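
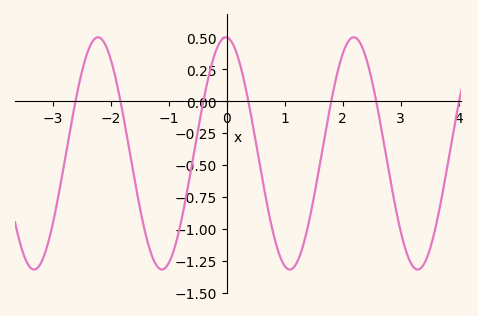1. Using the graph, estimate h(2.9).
-0.8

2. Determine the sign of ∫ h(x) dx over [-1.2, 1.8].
negative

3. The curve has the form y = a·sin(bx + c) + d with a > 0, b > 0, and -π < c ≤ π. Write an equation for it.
y = 0.91sin(2.9x + 1.6) - 0.41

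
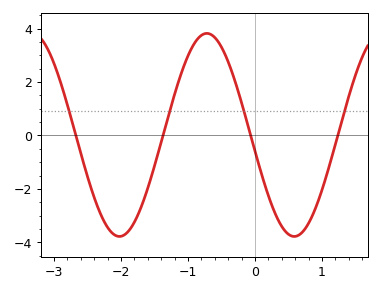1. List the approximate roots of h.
-2.7, -1.4, -0.1, 1.2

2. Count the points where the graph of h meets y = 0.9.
4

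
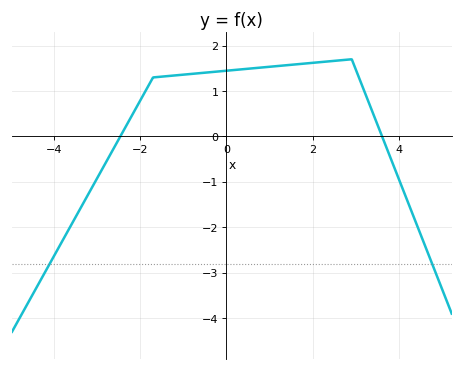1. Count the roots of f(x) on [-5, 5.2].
2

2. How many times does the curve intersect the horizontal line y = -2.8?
2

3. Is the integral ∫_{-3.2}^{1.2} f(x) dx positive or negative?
positive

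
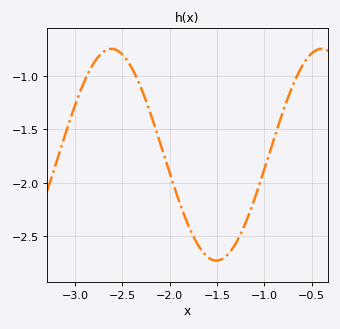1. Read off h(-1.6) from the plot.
-2.7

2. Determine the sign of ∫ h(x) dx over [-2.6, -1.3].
negative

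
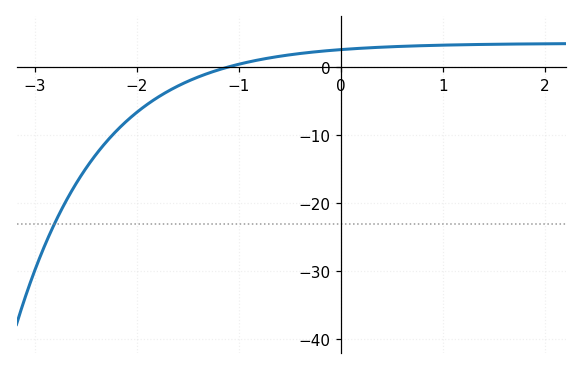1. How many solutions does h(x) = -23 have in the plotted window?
1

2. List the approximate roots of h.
-1.1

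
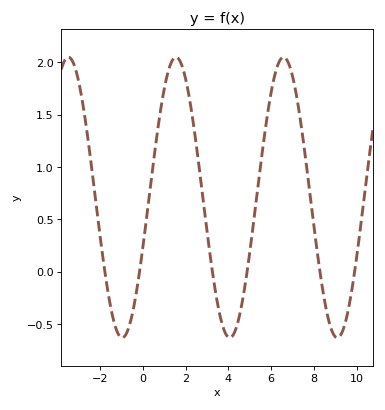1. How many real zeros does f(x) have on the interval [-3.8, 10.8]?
6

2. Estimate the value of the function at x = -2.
0.35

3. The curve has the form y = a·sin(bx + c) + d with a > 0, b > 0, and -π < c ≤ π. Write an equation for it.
y = 1.34sin(1.2x - 0.37) + 0.71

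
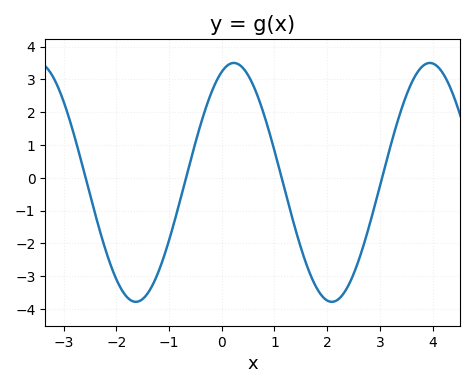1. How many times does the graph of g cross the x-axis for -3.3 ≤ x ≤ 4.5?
4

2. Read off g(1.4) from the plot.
-1.57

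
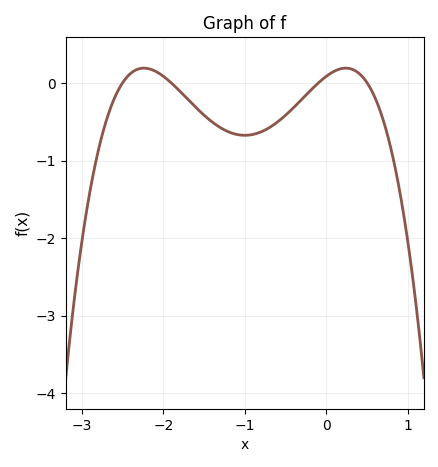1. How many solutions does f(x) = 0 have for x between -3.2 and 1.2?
4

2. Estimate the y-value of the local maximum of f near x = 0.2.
0.2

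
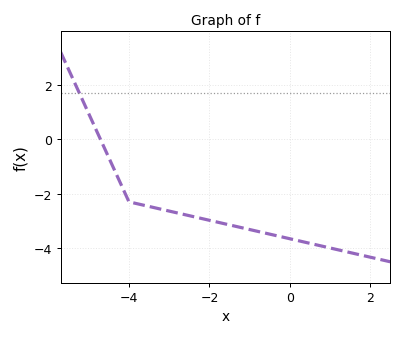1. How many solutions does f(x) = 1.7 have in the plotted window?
1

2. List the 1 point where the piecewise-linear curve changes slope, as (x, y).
(-4, -2.3)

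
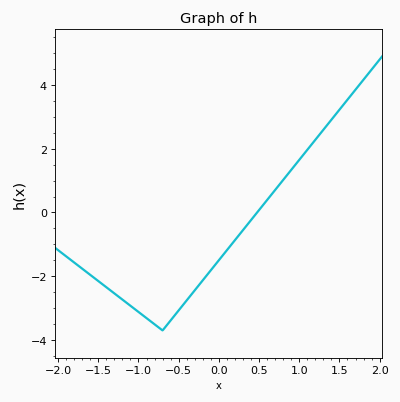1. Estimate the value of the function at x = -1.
-3.2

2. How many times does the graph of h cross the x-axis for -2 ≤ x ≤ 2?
1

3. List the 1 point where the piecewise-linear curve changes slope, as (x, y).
(-0.7, -3.7)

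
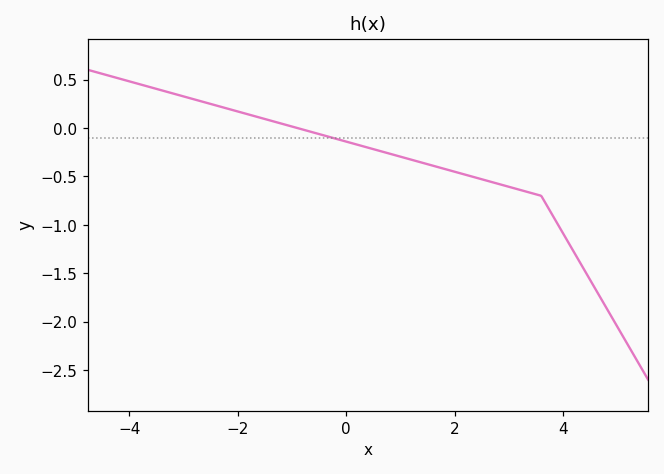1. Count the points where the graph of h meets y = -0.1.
1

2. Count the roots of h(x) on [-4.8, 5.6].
1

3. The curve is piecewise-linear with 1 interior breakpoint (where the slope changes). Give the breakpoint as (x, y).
(3.6, -0.7)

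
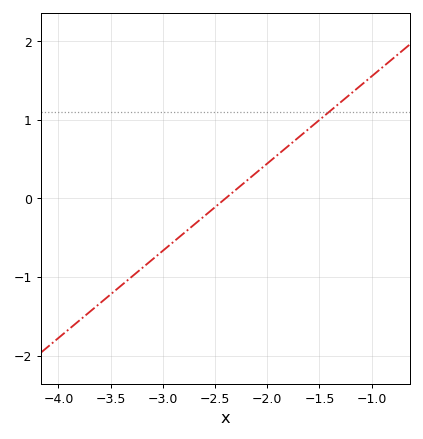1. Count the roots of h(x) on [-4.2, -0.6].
1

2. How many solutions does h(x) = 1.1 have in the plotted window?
1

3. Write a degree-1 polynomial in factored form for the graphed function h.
y = 1.11(x + 2.4)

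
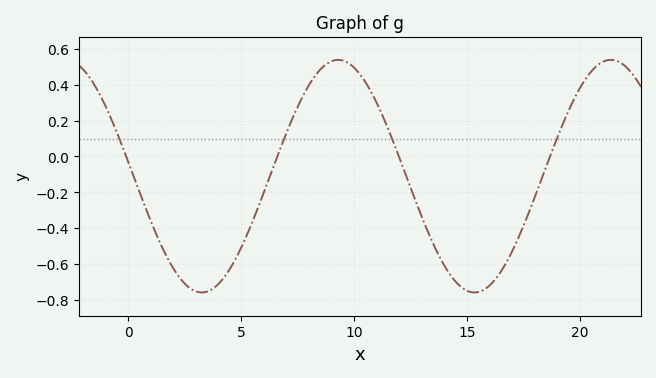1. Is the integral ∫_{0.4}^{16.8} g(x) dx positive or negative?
negative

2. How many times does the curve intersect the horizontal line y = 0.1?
4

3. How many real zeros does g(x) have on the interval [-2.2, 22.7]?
4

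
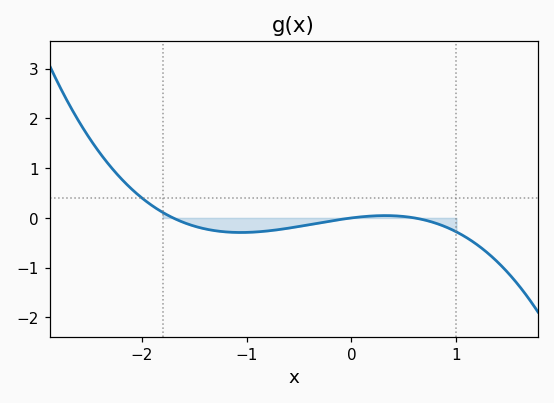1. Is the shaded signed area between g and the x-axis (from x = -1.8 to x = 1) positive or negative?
negative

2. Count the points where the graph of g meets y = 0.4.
1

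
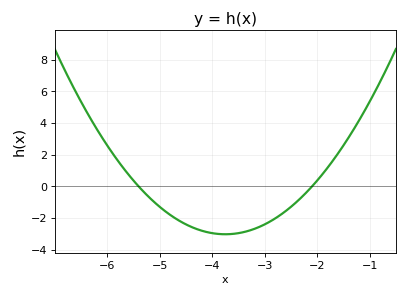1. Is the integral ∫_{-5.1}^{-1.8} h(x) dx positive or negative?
negative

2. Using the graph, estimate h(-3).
-2.4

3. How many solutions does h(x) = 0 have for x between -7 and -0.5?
2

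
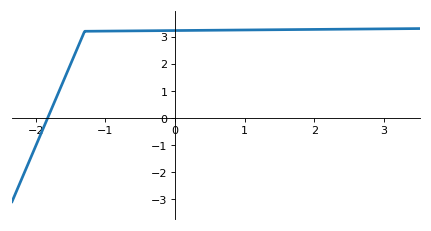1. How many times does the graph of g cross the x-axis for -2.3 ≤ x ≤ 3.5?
1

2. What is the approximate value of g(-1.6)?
1.39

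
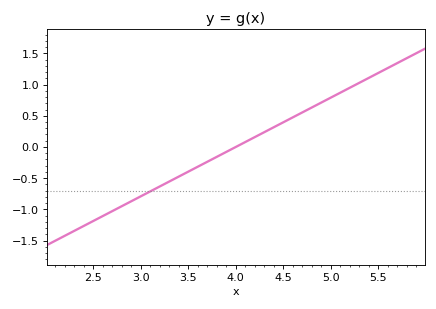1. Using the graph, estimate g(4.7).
0.553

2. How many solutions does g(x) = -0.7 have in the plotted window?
1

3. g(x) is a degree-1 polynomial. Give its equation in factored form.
y = 0.79(x - 4)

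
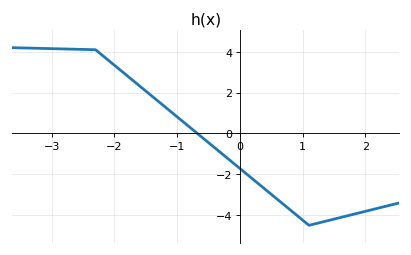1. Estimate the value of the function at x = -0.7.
0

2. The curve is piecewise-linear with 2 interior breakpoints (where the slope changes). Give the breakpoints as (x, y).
(-2.3, 4.1); (1.1, -4.5)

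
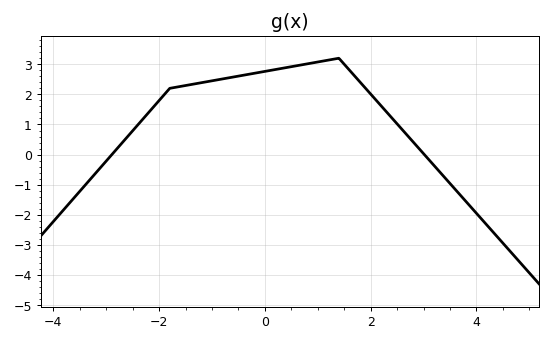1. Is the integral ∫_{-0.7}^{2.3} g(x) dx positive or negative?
positive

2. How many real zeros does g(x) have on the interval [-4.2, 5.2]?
2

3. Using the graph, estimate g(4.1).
-2.14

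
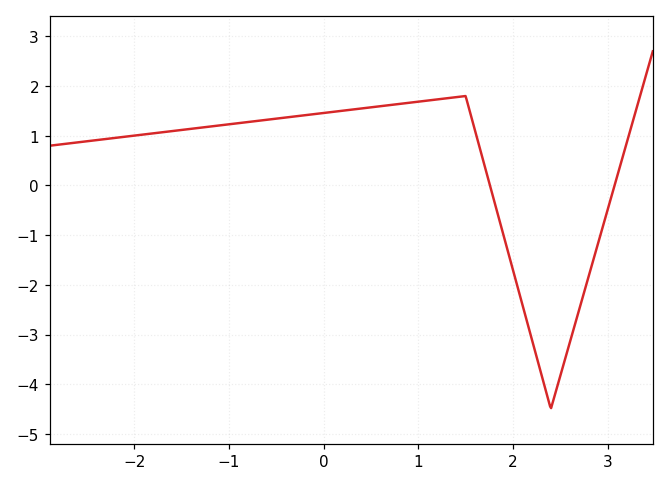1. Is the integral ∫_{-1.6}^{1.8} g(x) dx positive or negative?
positive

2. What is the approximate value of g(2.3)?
-3.8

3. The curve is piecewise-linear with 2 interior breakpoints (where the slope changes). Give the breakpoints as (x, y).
(1.5, 1.8); (2.4, -4.5)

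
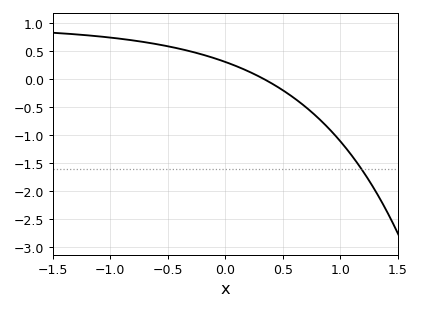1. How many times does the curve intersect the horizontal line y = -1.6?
1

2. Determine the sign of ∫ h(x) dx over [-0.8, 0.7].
positive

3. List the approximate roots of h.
0.35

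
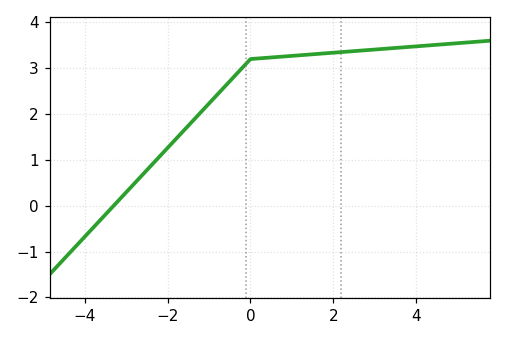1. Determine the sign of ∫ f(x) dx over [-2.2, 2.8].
positive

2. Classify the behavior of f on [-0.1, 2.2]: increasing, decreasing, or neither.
increasing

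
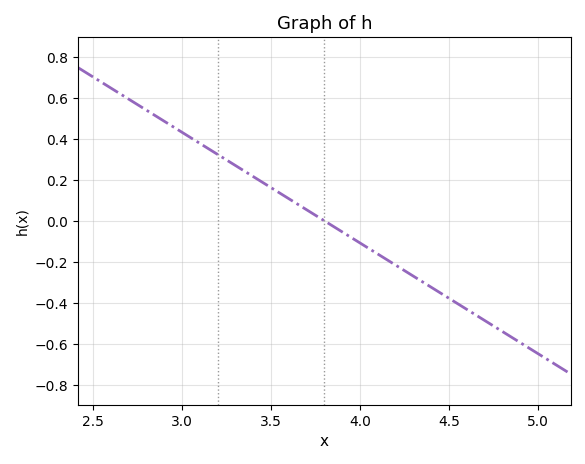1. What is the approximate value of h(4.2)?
-0.22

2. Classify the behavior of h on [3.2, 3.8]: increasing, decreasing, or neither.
decreasing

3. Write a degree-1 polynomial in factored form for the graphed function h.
y = -0.54(x - 3.8)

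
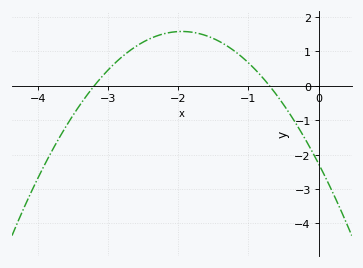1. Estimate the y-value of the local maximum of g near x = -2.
1.58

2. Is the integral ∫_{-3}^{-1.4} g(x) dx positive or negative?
positive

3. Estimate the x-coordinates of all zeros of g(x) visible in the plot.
-3.2, -0.7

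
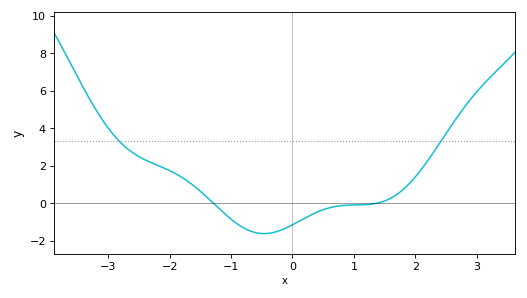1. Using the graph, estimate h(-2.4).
2.4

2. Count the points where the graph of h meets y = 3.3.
2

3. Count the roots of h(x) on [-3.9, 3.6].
2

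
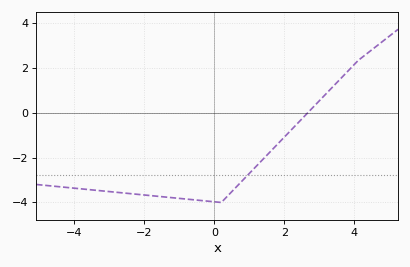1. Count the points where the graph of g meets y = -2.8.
1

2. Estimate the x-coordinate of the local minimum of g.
0.2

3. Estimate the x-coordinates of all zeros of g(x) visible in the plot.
2.6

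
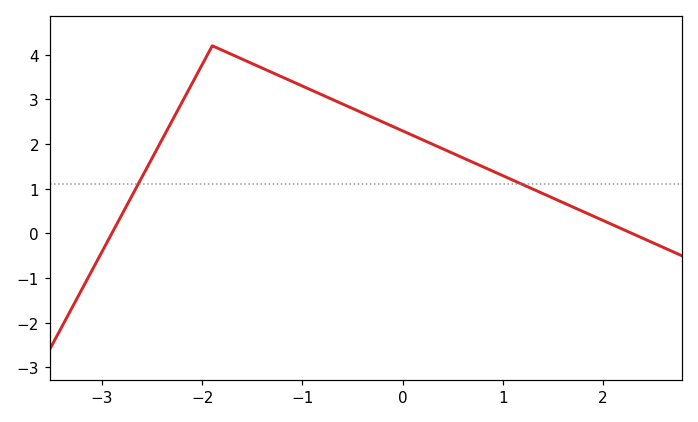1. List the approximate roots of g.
-2.9, 2.3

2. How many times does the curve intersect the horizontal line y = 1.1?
2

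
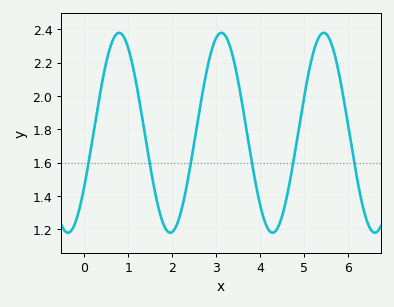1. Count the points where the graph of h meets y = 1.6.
6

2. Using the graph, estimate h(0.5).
2.21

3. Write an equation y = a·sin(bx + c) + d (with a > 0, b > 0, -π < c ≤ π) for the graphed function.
y = 0.6sin(2.7x - 0.562) + 1.78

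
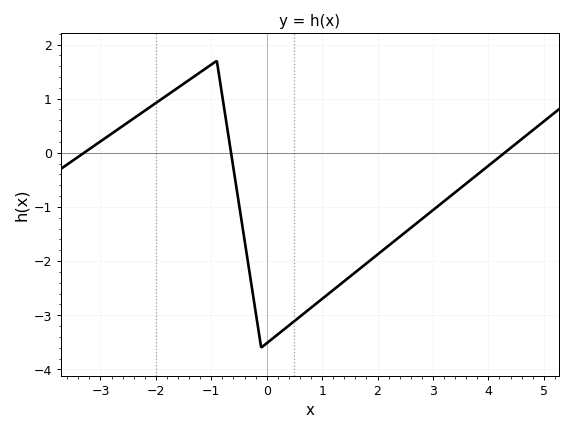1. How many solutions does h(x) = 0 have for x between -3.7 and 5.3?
3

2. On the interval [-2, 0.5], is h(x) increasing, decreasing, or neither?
neither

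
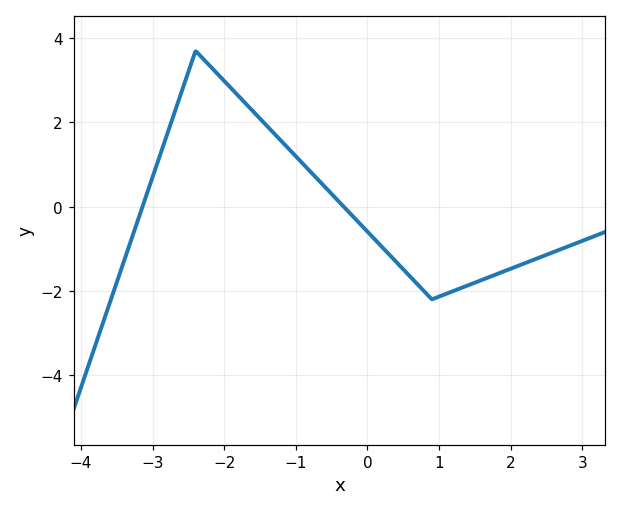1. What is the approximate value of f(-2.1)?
3.16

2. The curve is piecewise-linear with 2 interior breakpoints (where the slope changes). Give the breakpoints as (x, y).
(-2.4, 3.7); (0.9, -2.2)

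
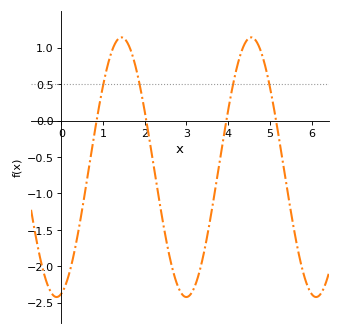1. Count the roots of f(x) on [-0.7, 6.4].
4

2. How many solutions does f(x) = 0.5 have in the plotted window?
4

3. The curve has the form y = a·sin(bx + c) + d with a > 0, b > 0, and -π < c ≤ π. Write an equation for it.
y = 1.78sin(2x - 1.3) - 0.64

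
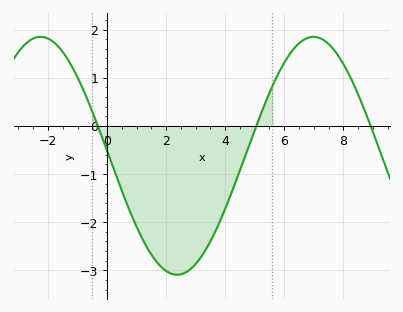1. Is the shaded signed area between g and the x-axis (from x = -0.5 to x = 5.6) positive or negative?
negative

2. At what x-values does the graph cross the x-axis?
-0.313, 5.05, 8.93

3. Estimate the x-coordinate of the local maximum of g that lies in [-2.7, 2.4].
-2.25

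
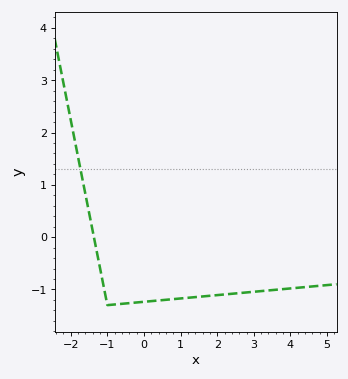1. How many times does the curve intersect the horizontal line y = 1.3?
1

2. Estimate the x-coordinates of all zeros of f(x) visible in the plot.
-1.4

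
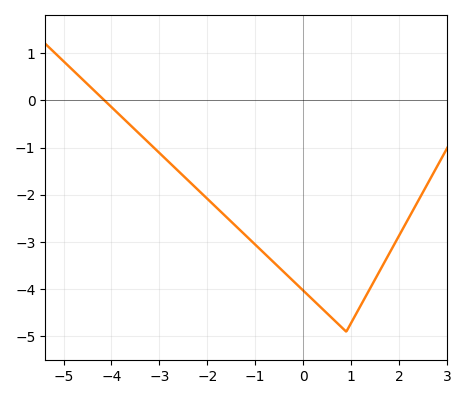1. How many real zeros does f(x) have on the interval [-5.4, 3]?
1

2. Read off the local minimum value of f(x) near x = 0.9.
-4.9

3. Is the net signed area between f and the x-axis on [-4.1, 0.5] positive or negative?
negative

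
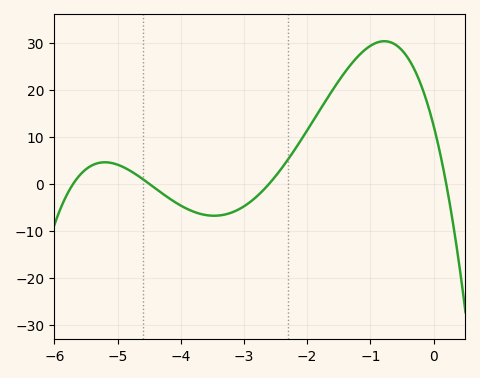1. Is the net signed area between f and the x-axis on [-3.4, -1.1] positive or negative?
positive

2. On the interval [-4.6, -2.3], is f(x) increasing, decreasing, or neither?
neither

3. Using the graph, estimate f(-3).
-5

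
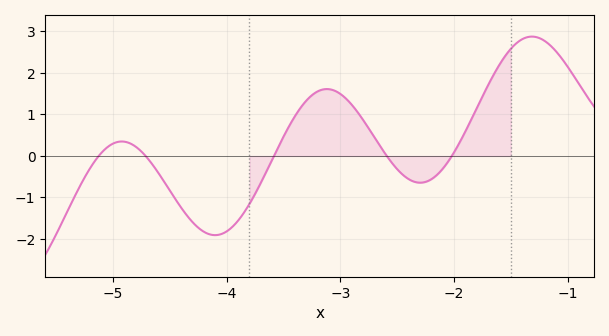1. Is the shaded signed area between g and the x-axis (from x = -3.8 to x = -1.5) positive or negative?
positive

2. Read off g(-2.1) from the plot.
-0.312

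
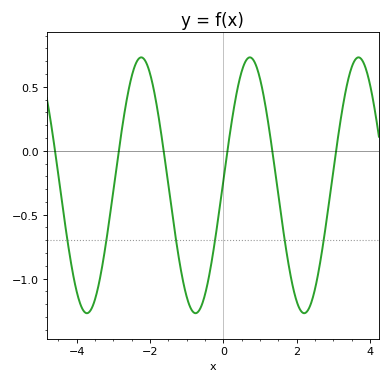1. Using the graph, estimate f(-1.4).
-0.482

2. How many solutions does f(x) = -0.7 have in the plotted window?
6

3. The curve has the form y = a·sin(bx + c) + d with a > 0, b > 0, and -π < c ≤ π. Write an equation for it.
y = 1sin(2.12x + 0.04) - 0.27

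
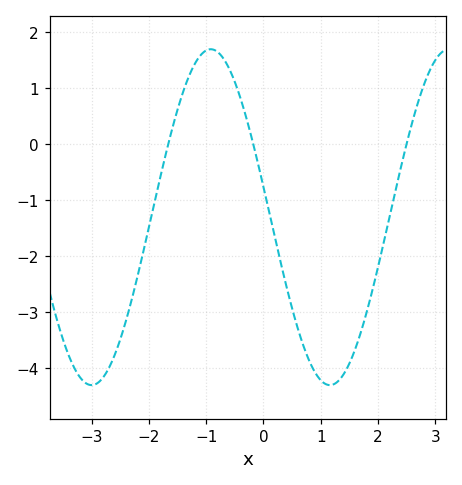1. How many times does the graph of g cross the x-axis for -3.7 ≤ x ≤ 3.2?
3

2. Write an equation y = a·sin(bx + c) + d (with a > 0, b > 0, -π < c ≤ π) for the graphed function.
y = 3sin(1.5x + 3) - 1.3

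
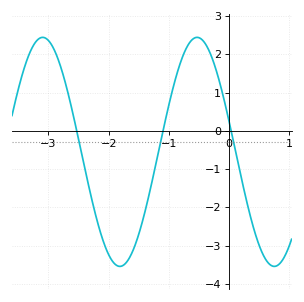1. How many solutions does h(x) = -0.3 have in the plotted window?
3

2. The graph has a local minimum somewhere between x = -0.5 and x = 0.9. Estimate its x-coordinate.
0.8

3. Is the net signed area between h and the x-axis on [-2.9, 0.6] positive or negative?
negative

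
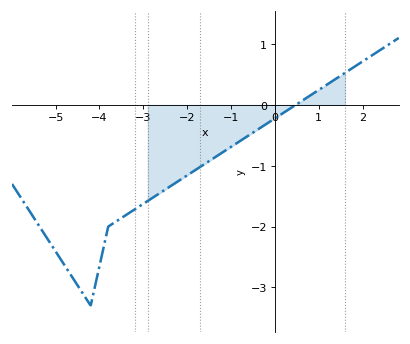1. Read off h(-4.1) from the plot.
-3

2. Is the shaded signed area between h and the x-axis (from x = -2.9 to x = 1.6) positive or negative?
negative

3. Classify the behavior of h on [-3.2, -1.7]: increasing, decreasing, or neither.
increasing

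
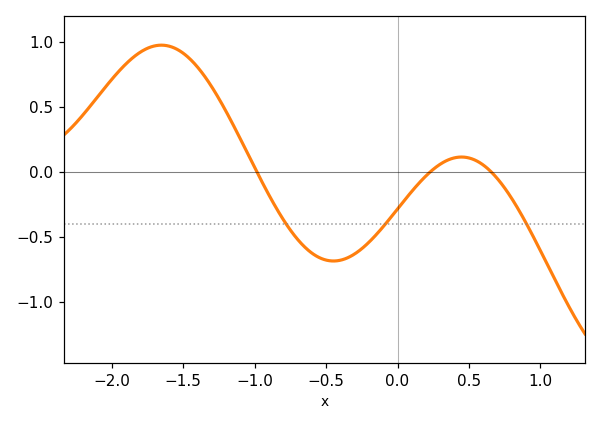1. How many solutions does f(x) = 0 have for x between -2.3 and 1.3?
3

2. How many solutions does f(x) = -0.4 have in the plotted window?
3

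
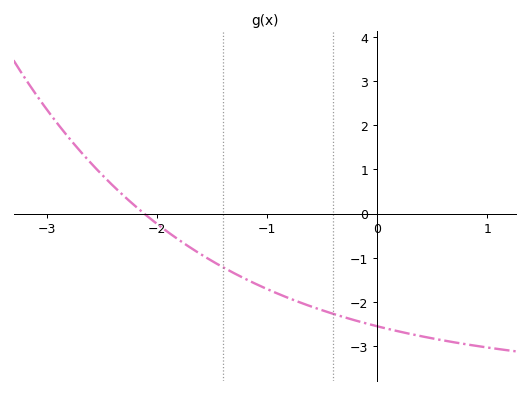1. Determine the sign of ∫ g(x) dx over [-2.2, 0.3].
negative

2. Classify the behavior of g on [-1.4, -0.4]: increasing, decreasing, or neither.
decreasing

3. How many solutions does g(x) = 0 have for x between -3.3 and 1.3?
1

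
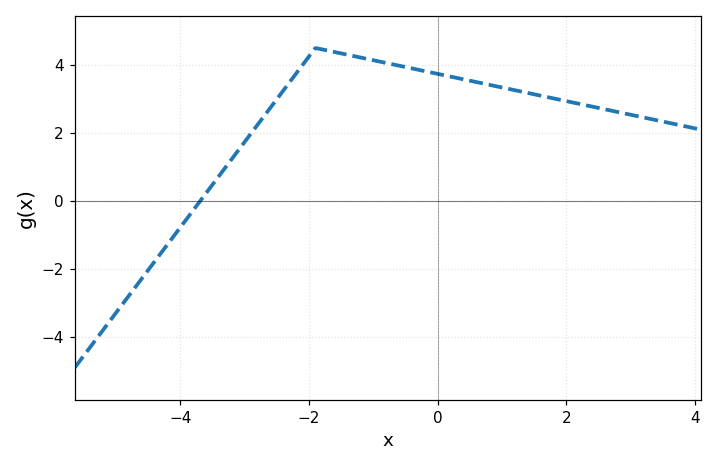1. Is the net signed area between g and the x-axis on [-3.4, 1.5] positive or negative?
positive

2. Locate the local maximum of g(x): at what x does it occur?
-1.8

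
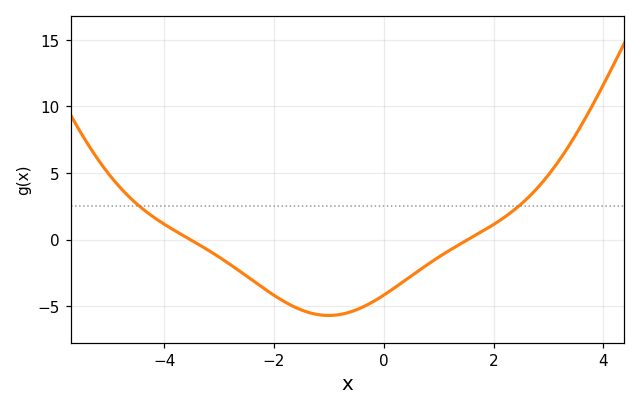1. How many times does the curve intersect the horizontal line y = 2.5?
2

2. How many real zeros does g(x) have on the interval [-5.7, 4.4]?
2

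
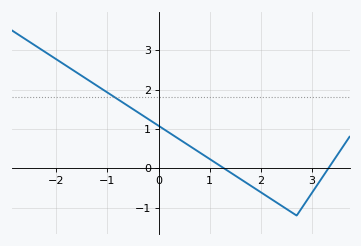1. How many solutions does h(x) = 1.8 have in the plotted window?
1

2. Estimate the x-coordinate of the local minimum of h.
2.7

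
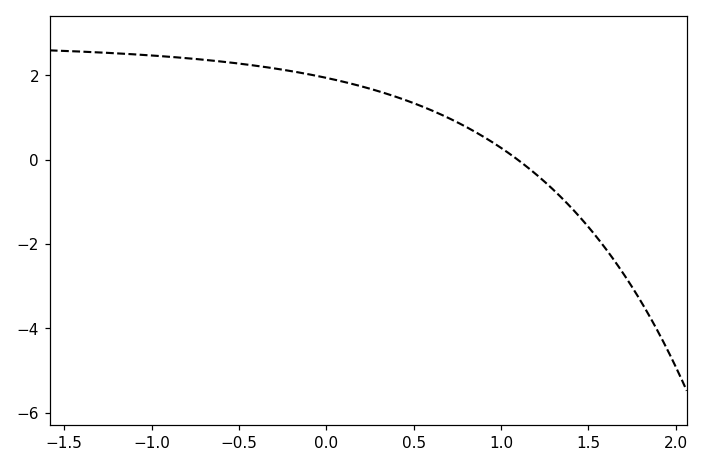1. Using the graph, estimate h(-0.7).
2.37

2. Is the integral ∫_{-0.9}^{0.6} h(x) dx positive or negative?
positive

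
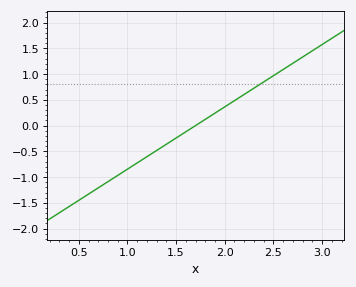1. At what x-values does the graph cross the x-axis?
1.7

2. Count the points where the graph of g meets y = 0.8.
1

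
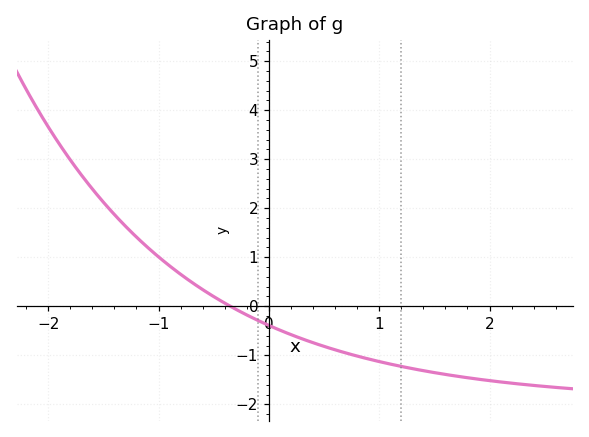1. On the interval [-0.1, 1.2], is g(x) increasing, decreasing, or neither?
decreasing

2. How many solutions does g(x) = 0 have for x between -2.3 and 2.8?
1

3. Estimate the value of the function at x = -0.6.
0.34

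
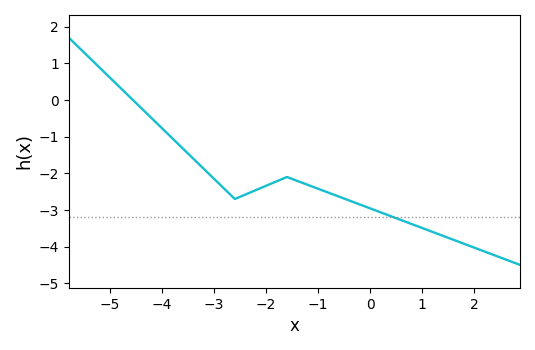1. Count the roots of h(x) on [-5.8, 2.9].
1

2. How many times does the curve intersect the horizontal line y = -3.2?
1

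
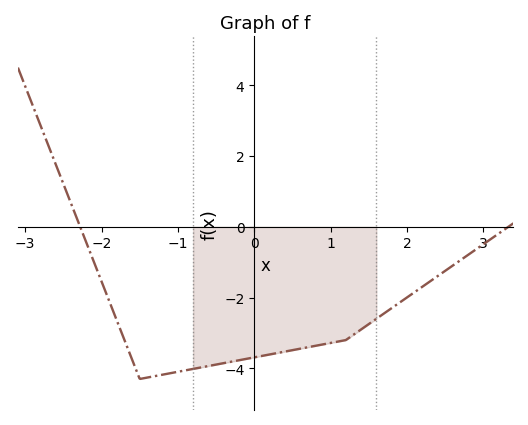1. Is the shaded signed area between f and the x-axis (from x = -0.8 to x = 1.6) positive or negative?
negative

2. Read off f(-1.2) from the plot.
-4.18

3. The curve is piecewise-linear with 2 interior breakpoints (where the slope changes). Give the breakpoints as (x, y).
(-1.5, -4.3); (1.2, -3.2)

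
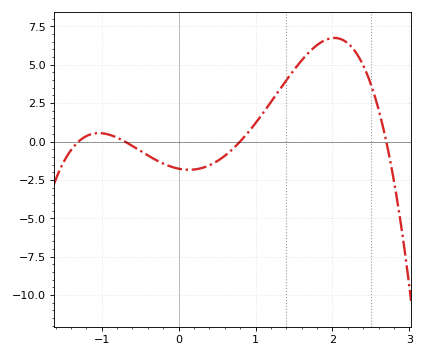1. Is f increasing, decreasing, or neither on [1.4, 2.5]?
neither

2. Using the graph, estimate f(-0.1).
-1.63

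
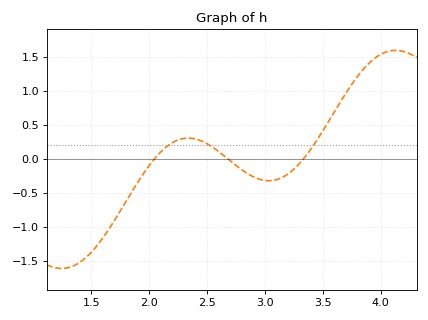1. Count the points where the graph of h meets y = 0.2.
3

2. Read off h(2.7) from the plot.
-0.031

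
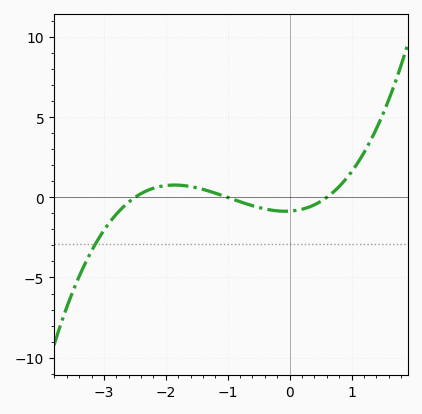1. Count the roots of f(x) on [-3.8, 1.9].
3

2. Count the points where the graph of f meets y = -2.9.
1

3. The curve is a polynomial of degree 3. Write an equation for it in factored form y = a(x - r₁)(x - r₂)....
y = 0.57(x + 2.5)(x + 1)(x - 0.6)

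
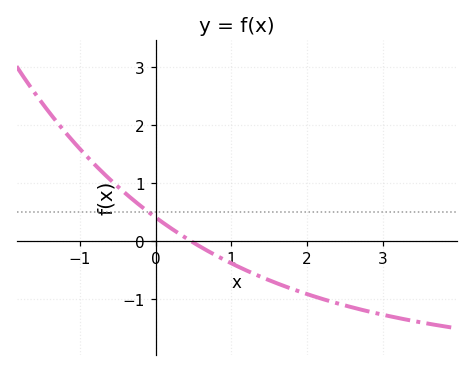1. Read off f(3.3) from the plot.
-1.3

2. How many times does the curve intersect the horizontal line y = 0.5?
1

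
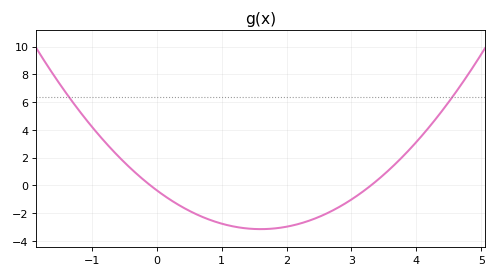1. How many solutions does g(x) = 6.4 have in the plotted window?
2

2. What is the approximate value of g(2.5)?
-2.27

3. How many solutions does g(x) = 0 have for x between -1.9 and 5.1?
2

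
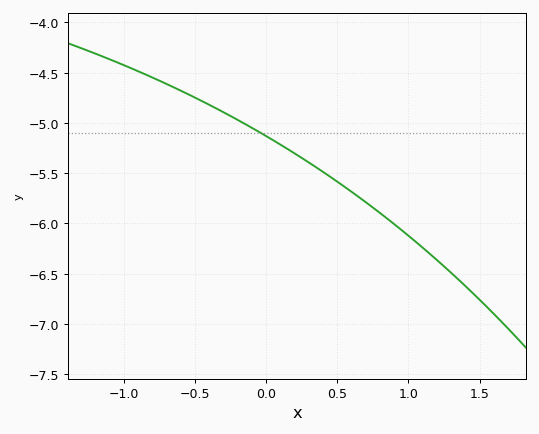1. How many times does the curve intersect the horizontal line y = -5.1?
1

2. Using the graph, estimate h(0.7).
-5.79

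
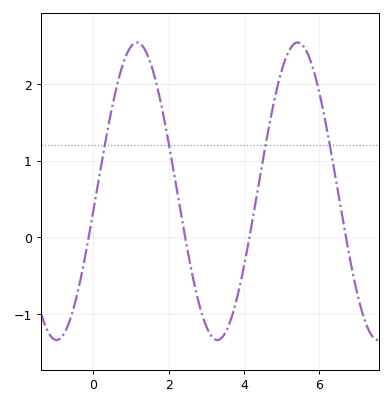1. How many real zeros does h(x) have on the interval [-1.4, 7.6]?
4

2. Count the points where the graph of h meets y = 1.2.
4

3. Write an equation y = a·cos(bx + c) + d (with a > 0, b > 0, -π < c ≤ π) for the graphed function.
y = 1.94cos(1.47x - 1.7) + 0.6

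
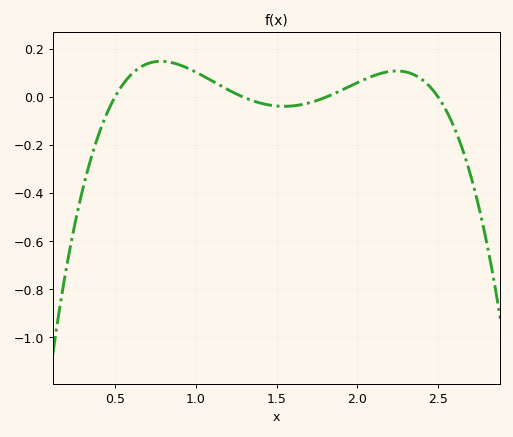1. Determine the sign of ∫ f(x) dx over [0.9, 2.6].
positive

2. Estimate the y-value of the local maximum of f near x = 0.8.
0.151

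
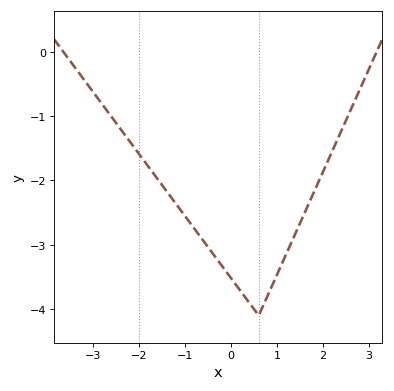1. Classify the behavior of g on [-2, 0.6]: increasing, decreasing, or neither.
decreasing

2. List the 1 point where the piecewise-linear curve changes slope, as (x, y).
(0.6, -4.1)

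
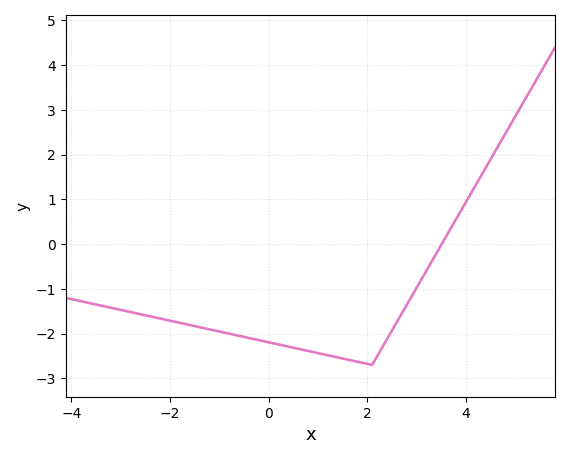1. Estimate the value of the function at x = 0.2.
-2.24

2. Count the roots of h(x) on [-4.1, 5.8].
1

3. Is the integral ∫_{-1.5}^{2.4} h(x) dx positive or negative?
negative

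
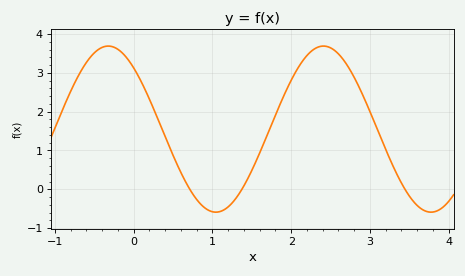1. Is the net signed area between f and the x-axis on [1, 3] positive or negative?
positive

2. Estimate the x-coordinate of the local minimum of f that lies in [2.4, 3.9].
3.78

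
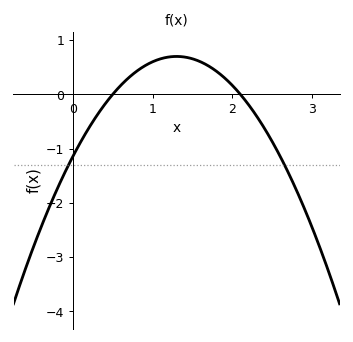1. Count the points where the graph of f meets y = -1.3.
2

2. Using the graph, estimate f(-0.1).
-1.44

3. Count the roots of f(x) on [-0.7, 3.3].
2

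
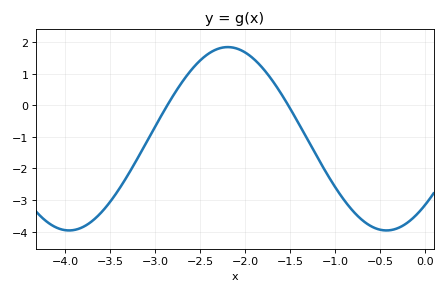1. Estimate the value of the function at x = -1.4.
-0.599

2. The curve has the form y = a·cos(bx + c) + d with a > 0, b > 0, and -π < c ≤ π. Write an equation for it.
y = 2.9cos(1.78x - 2.38) - 1.06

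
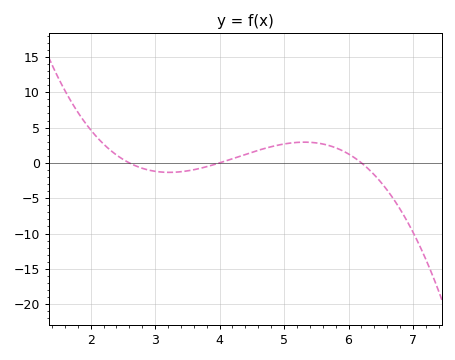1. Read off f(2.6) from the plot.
0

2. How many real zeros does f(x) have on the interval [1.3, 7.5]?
3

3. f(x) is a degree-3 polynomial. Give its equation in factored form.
y = -0.93(x - 2.6)(x - 4)(x - 6.2)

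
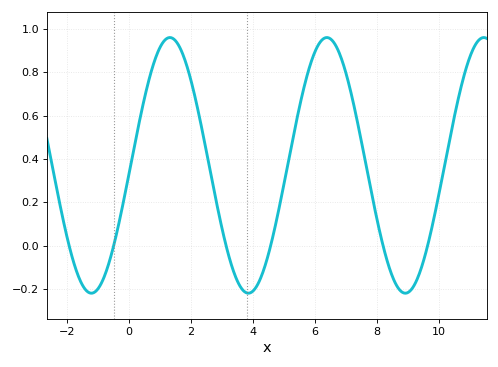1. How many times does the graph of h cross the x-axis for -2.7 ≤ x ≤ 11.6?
6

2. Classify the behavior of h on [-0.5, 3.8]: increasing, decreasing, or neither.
neither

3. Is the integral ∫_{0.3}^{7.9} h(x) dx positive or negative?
positive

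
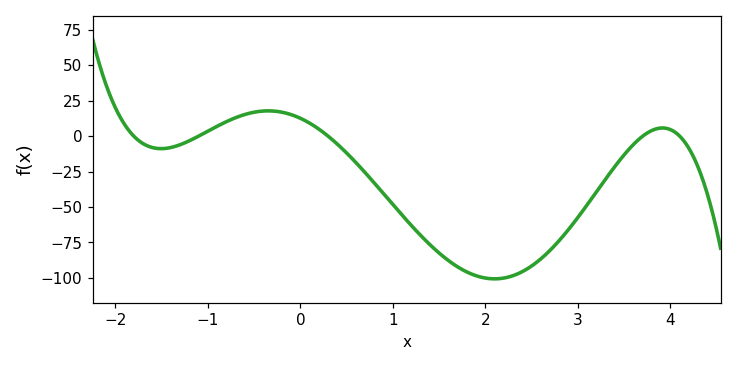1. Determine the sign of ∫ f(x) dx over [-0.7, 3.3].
negative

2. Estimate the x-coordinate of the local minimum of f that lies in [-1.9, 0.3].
-1.51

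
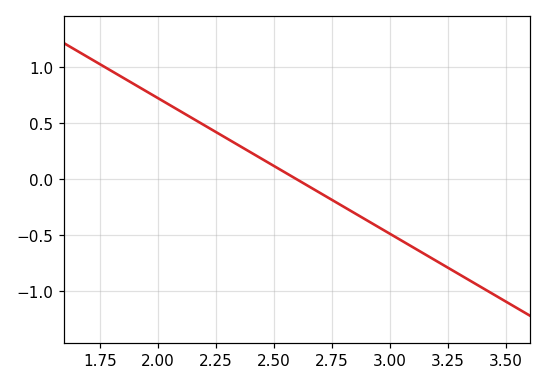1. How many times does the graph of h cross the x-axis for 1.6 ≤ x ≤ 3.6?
1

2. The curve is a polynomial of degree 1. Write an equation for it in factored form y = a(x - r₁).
y = -1.21(x - 2.6)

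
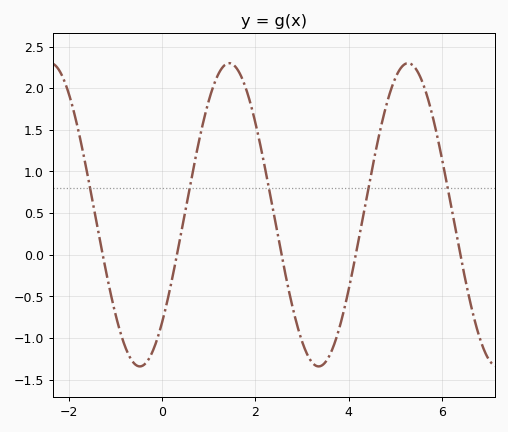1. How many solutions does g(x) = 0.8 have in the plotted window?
5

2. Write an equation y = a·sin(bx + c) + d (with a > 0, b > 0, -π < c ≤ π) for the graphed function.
y = 1.82sin(1.6x - 0.79) + 0.48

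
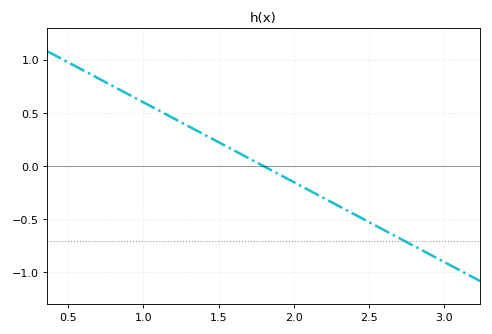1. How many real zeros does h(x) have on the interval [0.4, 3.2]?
1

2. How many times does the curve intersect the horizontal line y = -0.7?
1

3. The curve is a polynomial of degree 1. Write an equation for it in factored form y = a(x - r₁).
y = -0.75(x - 1.8)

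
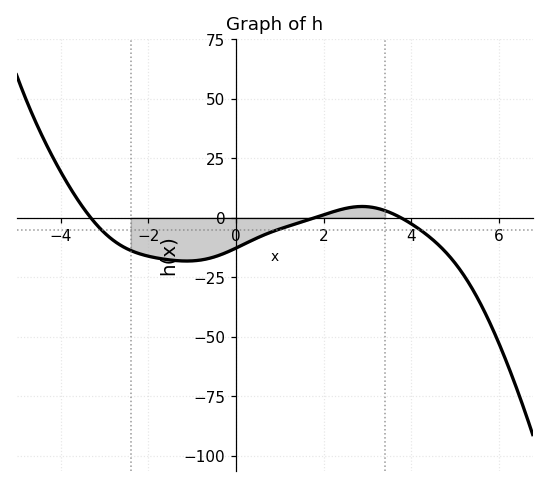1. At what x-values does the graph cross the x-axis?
-3.32, 1.81, 3.75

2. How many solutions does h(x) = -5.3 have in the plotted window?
3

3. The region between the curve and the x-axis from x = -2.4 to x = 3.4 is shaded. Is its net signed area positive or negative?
negative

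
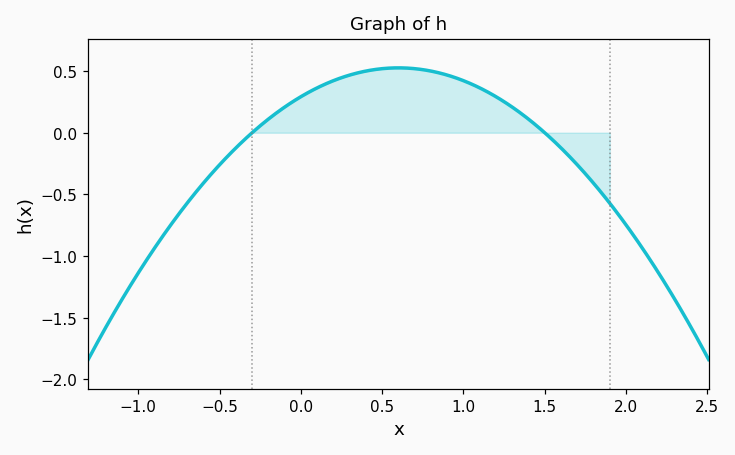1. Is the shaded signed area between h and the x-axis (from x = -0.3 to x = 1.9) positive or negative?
positive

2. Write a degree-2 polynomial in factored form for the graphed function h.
y = -0.65(x + 0.3)(x - 1.5)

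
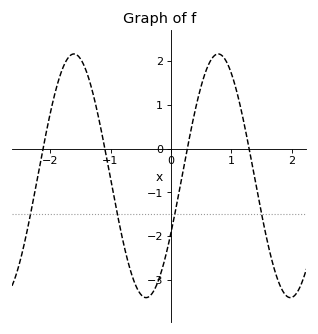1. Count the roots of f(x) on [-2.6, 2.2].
4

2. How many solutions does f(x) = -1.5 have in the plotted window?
4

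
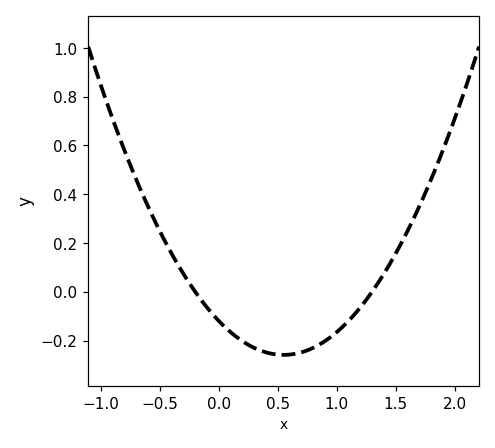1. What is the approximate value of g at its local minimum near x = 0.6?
-0.26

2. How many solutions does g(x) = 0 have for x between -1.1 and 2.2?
2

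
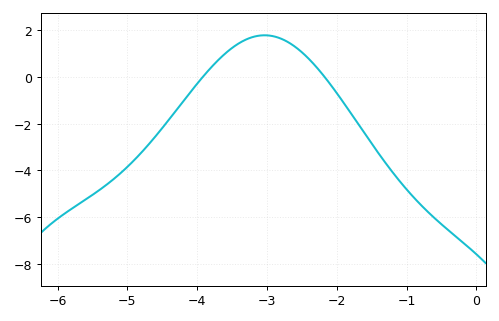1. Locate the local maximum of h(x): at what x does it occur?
-3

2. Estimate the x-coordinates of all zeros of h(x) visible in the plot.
-3.9, -2.2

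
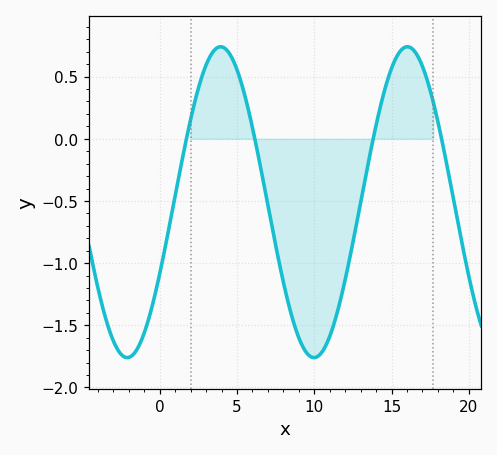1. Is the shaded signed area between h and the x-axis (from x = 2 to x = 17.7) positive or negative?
negative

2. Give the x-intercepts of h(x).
1.5, 6, 14, 18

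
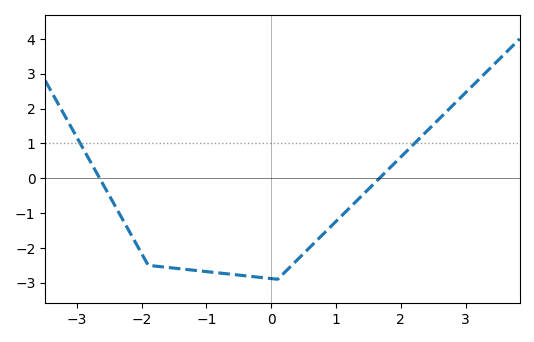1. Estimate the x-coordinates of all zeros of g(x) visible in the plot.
-2.6, 1.7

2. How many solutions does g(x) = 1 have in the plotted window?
2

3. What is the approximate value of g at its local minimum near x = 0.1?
-2.9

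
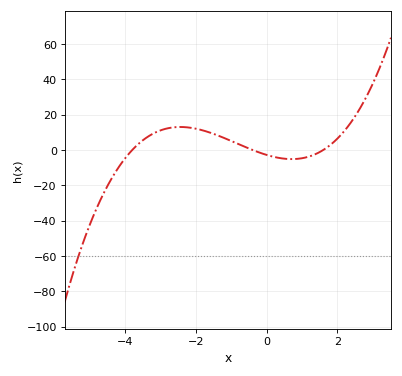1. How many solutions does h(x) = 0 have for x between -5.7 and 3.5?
3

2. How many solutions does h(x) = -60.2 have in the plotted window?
1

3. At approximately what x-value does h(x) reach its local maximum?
-2.4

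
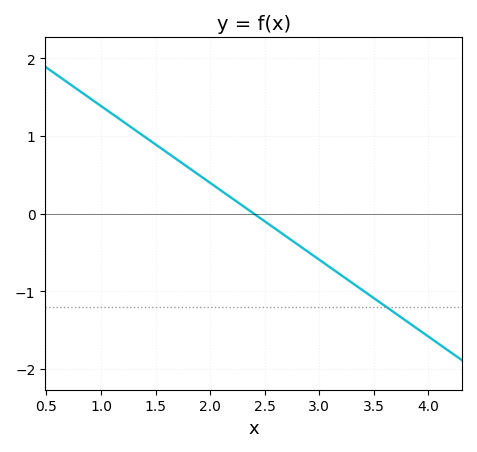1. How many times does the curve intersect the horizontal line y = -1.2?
1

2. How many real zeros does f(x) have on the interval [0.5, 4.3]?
1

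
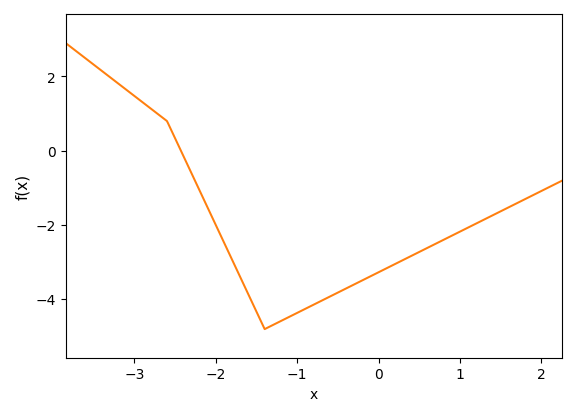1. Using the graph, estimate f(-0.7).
-4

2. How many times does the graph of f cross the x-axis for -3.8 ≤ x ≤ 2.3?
1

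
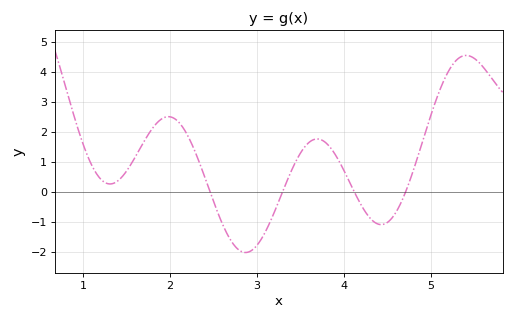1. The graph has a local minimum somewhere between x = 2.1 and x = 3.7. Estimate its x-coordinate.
2.9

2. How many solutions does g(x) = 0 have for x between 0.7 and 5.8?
4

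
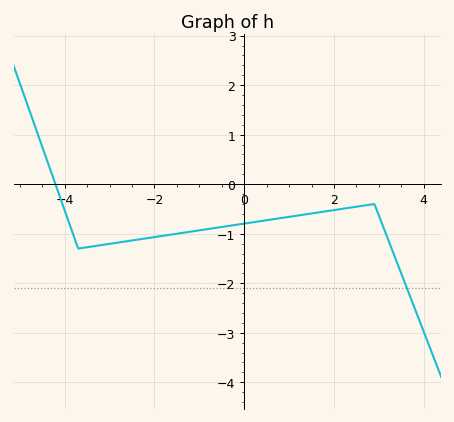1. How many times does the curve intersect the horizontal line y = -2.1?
1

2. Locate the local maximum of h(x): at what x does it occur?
2.9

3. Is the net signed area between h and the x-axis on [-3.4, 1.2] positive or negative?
negative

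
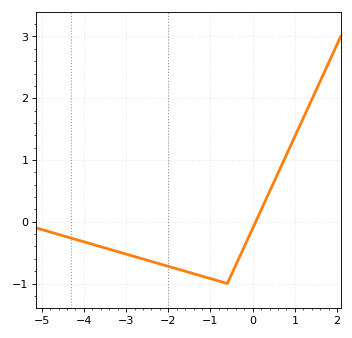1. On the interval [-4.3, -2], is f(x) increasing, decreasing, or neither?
decreasing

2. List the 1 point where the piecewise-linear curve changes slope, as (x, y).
(-0.6, -1)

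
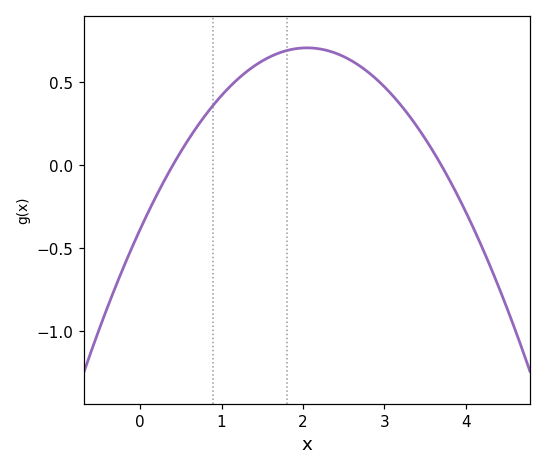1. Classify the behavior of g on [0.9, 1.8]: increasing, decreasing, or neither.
increasing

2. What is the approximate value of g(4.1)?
-0.385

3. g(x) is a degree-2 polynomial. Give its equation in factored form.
y = -0.26(x - 0.4)(x - 3.7)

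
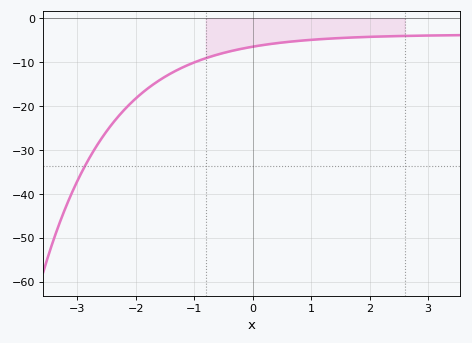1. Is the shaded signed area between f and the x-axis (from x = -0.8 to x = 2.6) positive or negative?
negative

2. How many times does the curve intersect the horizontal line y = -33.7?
1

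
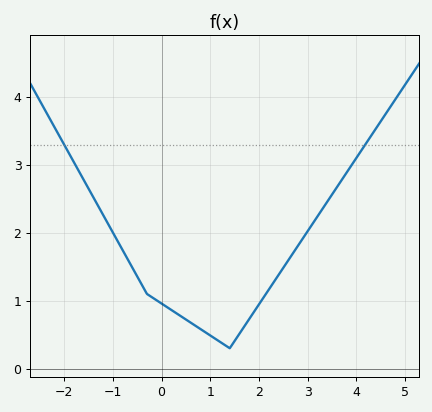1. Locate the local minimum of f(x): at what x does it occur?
1.4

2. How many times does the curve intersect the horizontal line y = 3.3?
2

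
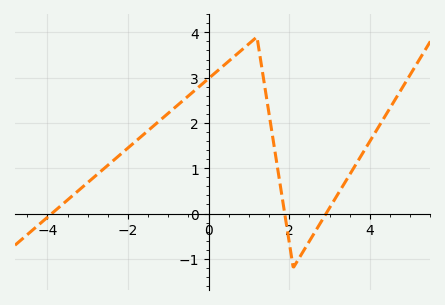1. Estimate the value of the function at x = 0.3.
3.21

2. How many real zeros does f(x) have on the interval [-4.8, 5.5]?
3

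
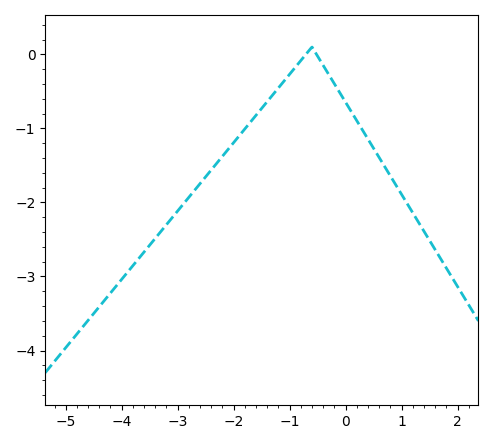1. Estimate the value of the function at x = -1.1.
-0.4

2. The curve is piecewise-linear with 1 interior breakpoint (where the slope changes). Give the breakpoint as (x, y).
(-0.6, 0.1)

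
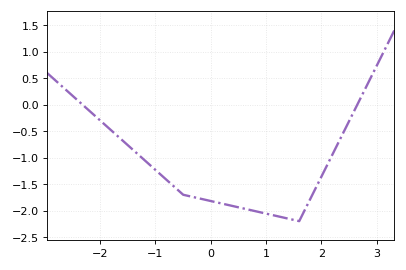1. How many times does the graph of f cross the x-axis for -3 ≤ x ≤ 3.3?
2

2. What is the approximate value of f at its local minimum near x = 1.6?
-2.2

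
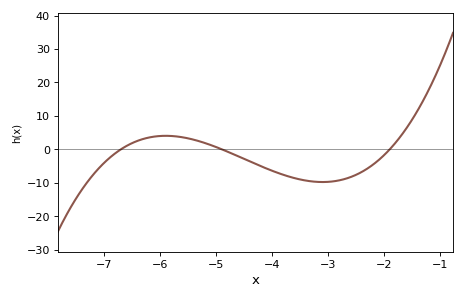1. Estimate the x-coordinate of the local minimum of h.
-3.1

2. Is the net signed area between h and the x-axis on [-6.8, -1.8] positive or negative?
negative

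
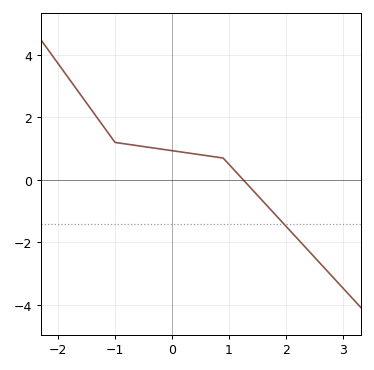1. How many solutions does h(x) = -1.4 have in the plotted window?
1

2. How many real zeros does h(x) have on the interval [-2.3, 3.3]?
1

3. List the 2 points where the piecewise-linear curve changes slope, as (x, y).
(-1, 1.2); (0.9, 0.7)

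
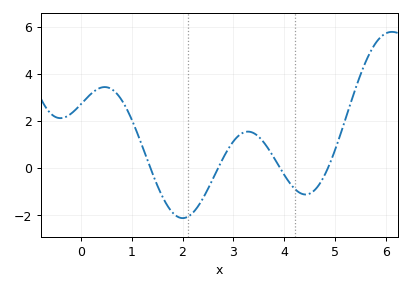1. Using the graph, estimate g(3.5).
1.4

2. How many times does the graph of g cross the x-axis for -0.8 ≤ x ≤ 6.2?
4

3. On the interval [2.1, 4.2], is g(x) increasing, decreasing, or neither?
neither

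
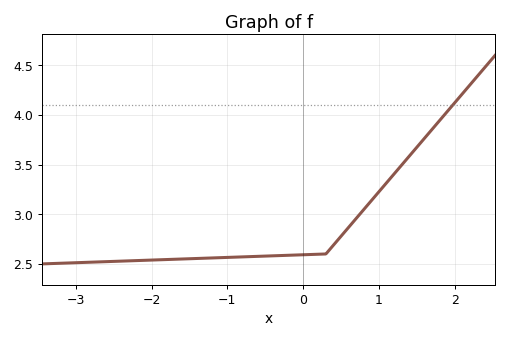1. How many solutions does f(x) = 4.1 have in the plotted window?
1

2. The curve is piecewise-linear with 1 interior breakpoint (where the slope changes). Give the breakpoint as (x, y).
(0.3, 2.6)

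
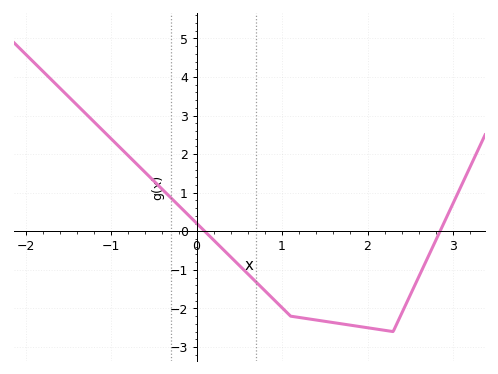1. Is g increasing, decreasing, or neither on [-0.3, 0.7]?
decreasing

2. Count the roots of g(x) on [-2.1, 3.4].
2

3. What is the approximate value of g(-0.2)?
0.648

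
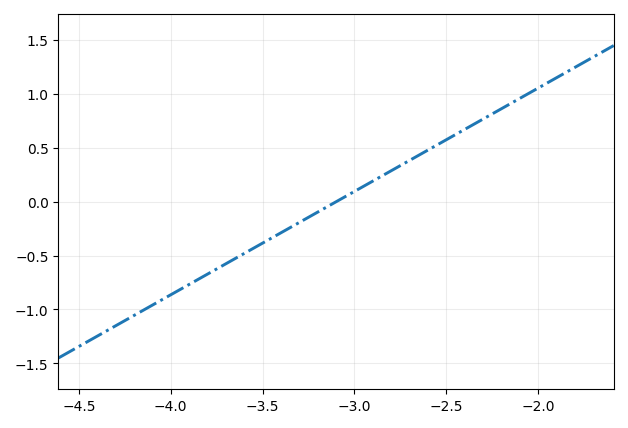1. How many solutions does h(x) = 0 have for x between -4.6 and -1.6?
1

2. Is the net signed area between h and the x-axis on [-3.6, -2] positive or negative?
positive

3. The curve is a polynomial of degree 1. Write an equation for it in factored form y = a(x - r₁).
y = 0.96(x + 3.1)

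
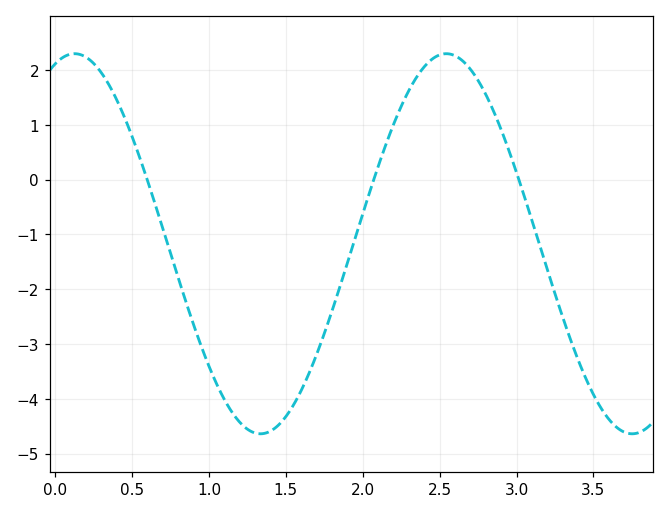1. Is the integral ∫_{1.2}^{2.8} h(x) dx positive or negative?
negative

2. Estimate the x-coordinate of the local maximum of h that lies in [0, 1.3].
0.1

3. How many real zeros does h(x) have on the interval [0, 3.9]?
3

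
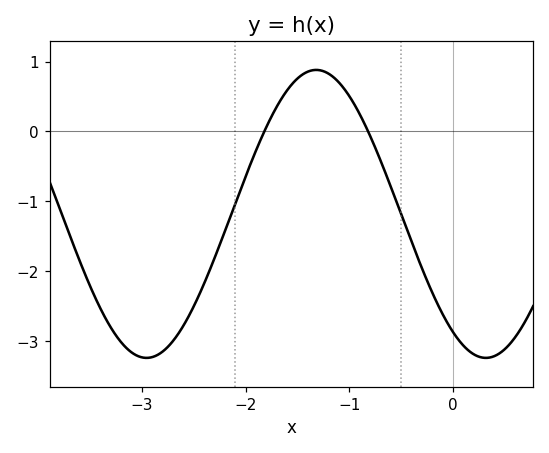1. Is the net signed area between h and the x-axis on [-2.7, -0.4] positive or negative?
negative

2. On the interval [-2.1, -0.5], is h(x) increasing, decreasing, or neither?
neither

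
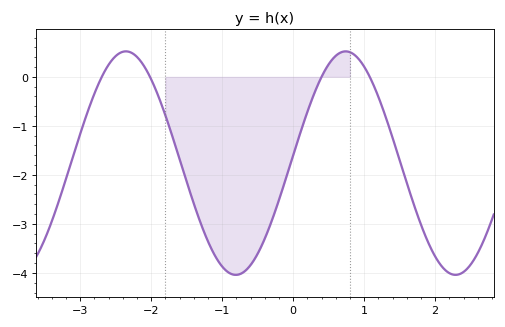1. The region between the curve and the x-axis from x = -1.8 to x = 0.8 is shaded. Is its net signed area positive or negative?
negative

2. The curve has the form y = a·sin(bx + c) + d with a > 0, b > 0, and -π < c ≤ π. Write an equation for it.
y = 2.28sin(2.03x + 0.07) - 1.76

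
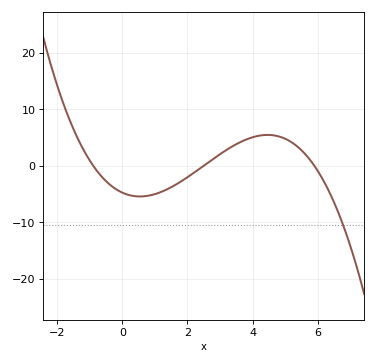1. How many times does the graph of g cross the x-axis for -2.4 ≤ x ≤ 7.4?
3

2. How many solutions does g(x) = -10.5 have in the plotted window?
1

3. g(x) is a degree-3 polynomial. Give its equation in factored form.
y = -0.36(x + 0.9)(x - 2.5)(x - 5.9)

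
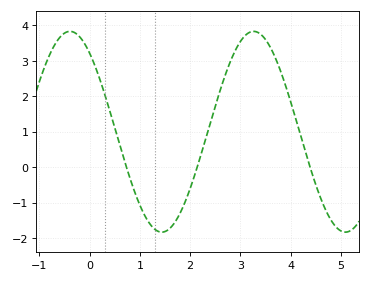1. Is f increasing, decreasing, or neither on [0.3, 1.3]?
decreasing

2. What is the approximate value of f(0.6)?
0.63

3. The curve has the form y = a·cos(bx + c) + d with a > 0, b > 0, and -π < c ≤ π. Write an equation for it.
y = 2.83cos(1.72x + 0.67) + 1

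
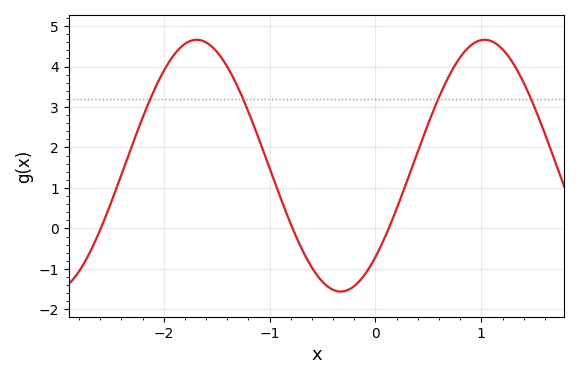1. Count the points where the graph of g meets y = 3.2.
4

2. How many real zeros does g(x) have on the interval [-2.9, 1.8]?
3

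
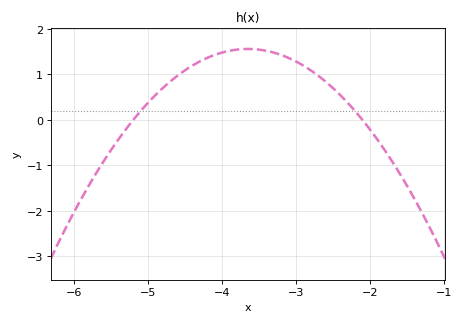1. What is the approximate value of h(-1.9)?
-0.4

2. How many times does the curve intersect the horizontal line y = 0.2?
2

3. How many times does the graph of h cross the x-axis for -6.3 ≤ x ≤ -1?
2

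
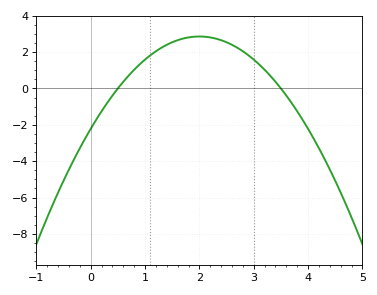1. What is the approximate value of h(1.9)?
2.8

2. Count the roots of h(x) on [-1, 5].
2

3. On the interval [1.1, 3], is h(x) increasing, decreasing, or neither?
neither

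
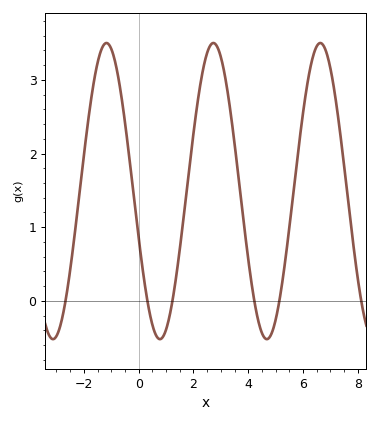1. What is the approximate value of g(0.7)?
-0.5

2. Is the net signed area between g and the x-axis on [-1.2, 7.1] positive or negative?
positive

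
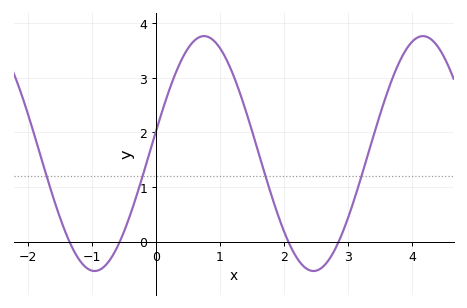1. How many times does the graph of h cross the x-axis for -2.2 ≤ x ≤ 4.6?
4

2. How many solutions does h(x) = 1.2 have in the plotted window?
4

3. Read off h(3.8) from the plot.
3.3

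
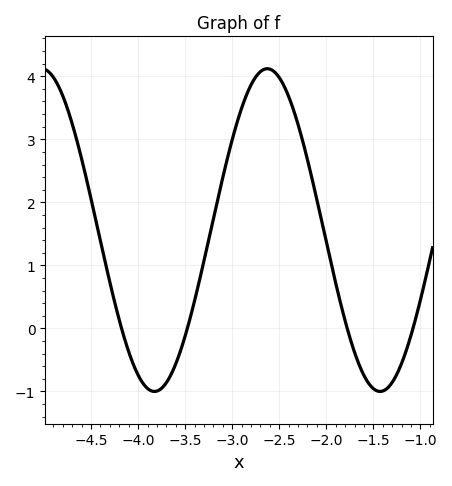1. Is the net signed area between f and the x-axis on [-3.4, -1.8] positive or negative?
positive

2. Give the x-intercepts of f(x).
-4.18, -3.48, -1.78, -1.08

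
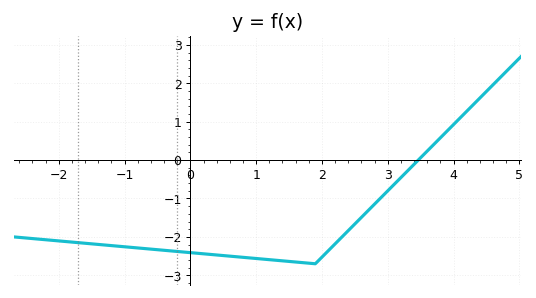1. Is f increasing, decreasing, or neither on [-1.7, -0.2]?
decreasing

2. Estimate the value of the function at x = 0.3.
-2.46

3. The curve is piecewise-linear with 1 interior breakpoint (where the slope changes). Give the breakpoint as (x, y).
(1.9, -2.7)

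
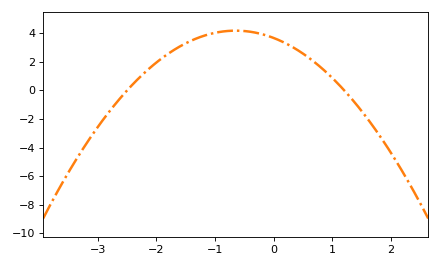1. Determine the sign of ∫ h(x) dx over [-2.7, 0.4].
positive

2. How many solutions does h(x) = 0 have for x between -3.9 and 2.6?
2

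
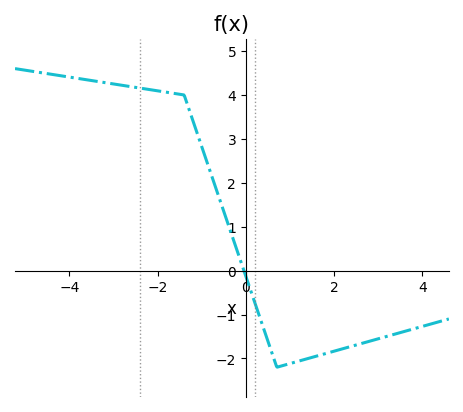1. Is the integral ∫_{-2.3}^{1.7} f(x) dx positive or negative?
positive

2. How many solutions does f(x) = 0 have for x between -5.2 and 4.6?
1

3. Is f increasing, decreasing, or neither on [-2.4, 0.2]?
decreasing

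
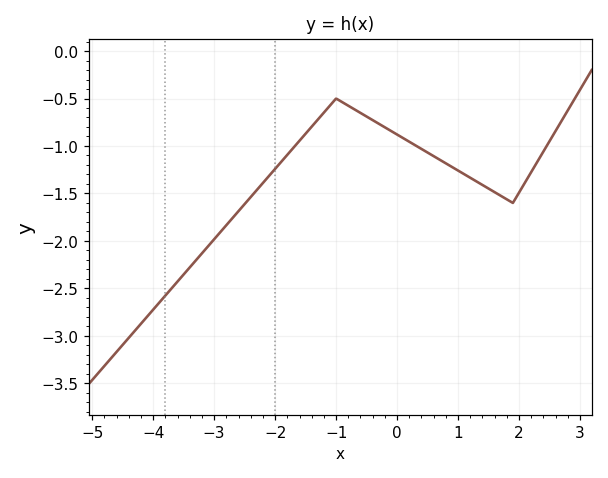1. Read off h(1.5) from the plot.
-1.45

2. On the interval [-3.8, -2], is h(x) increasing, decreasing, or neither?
increasing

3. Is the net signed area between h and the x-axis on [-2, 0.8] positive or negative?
negative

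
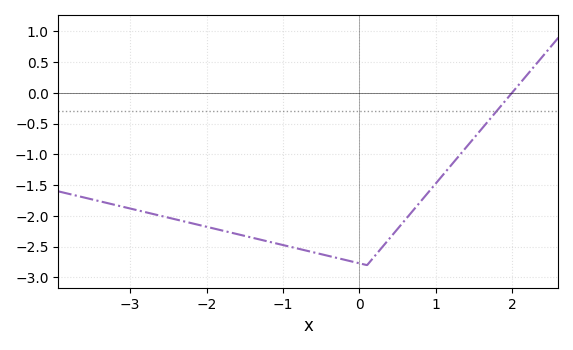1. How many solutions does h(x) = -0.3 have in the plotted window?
1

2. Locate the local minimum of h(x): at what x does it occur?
0.097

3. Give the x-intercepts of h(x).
1.99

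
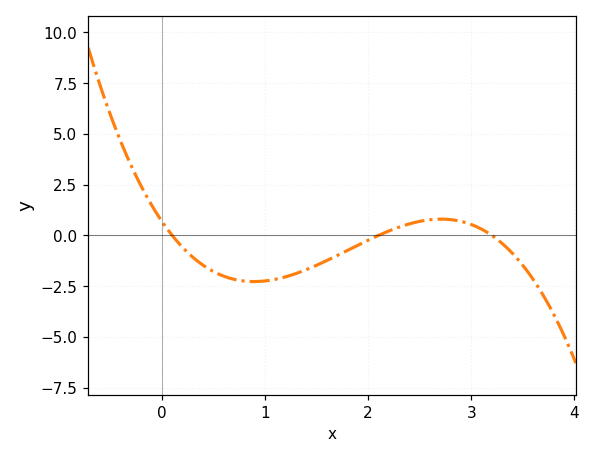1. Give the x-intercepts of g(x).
0.1, 2.1, 3.2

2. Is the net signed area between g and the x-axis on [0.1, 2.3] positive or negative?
negative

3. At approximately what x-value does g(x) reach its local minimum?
0.9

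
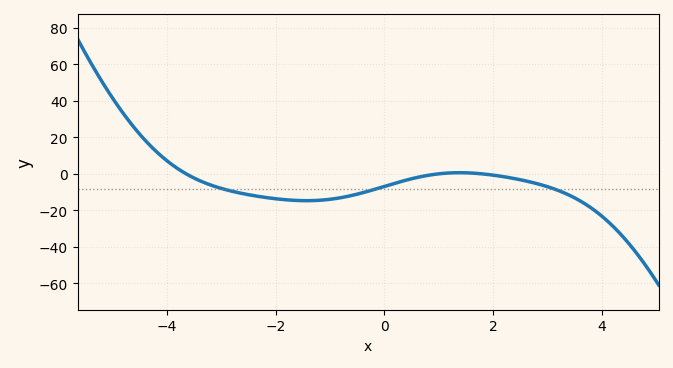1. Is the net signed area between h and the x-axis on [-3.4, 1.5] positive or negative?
negative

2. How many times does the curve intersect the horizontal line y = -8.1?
3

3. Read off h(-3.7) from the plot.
0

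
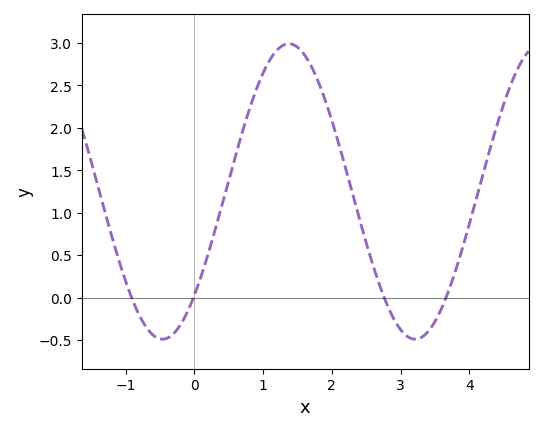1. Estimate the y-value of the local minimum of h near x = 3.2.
-0.5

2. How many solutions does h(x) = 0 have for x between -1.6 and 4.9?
4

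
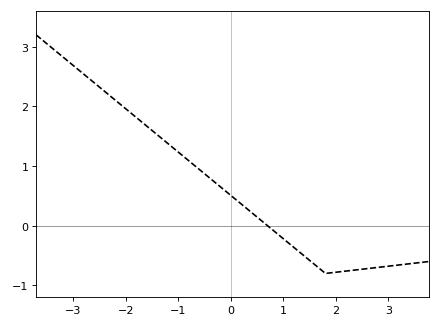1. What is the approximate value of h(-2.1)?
2.03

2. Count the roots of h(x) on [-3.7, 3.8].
1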